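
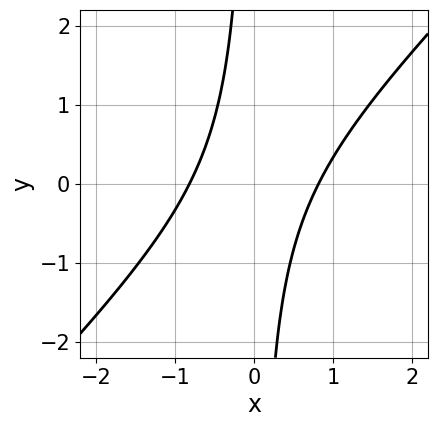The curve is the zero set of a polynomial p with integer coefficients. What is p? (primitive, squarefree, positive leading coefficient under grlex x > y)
(a) Degree: no degree-1 curve has this shape, so deg p = 2.
(b) Against the integer gridlines: it misses every integer gridline on the y-axis.
(c) Together with the visible shape, these determine p as stated.

3*x^2 - 3*x*y - 2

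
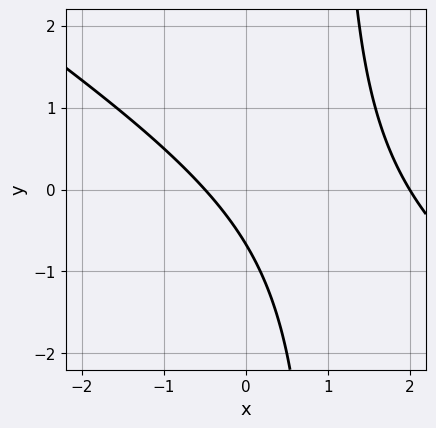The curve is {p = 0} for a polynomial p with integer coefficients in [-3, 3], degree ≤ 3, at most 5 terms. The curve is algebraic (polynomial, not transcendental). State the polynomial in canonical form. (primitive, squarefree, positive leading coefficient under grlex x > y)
2*x^2 + 3*x*y - 3*x - 3*y - 2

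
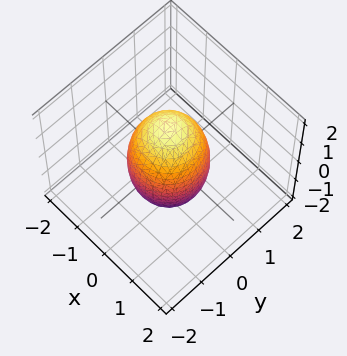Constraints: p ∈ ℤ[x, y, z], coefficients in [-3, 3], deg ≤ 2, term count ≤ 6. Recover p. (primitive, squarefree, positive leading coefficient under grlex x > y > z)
(a) deg p = 2. A closed, bounded, convex surface; a quadric.
(b) Symmetries: the z ↦ −z reflection is a symmetry, so z appears only in even powers; rotational symmetry about the z-axis ⇒ p depends on x, y only through x² + y².
(c) From the visible intercepts: the y-axis gridline crossings are at y ∈ {-1, 1}; a circular section at z = 0 has radius exactly 1.
(d) Putting this together gives p. Check: (1, 0, 0) on the x-axis lies on the surface, and p(1, 0, 0) = 0. ✓

3*x^2 + 3*y^2 + z^2 - 3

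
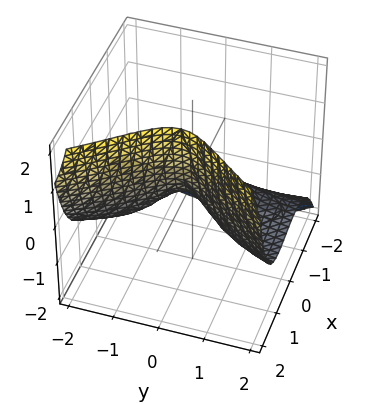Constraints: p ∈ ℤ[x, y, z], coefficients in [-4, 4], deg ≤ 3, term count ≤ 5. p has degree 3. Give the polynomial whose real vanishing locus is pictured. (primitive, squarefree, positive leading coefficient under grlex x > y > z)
x^3 - y^2*z + x*z - y^2 - z

The degree is 3 — a generic line meets the surface in up to 3 points.
Observable constraints: one z-axis crossing is at z = 0; one x-axis crossing is at x = 0.
Fitting integer coefficients to these (and the overall shape) gives p.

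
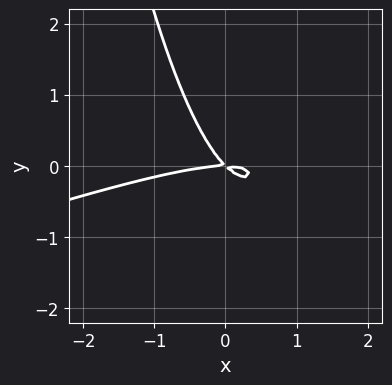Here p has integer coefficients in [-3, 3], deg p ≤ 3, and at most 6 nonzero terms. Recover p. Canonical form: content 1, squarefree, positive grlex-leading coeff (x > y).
x^3 - 3*x^2*y + 3*x*y + 3*y^2

First, the degree is 3 — the shape is more complex than any degree-2 curve.
Next, from the visible intercepts: it crosses the x-axis at the gridline x = 0; it meets the y-axis at y = 0 (among the integer gridlines).
Finally, the integer polynomial consistent with all of this is the stated p.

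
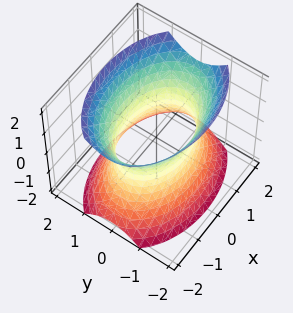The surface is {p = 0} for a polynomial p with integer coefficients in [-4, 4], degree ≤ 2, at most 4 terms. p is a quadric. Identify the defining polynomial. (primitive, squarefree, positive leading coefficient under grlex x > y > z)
x^2 + 2*y^2 - z^2 - 2

1. deg p = 2.
2. Symmetries: mirror symmetry z ↦ −z ⇒ only even powers of z; mirror symmetry x ↦ −x ⇒ only even powers of x; it's symmetric under y → −y, forcing even powers of y.
3. From the visible intercepts: among the integer gridlines, it crosses the y-axis at y ∈ {-1, 1}; the surface avoids every integer z-axis point in the box.
4. Assembling these constraints gives the stated polynomial.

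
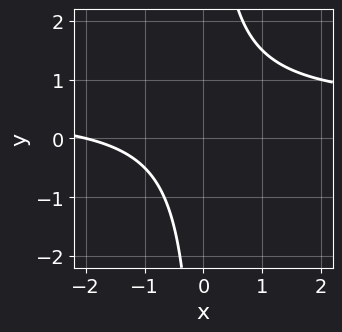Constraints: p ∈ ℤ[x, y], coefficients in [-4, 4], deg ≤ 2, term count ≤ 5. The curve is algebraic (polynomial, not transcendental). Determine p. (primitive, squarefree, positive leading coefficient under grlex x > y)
2*x*y - x - 2

(a) Degree: no degree-1 curve has this shape, so deg p = 2.
(b) Against the integer gridlines: it meets the x-axis at x = -2 (among the integer gridlines); the curve avoids every integer y-axis point in the box.
(c) The integer polynomial consistent with all of this is the stated p.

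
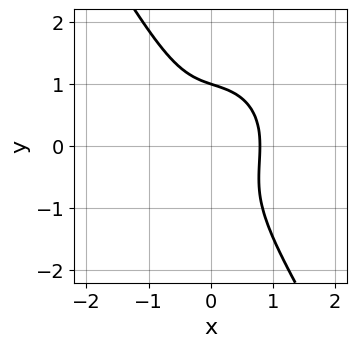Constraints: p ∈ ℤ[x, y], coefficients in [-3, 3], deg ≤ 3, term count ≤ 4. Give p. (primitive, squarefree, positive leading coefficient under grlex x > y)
2*x^3 + x*y^2 + y^3 - 1

First, deg p = 3. The shape is more complex than any degree-2 curve.
Then, from the axis intercepts and sections: it crosses the y-axis at the gridline y = 1.
Finally, fitting integer coefficients to these (and the overall shape) gives p.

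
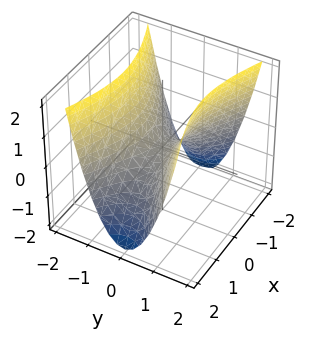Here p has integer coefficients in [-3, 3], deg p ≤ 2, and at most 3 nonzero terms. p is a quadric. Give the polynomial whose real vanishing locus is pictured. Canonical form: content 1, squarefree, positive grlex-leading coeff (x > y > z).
x^2 - 3*y^2 + 2*z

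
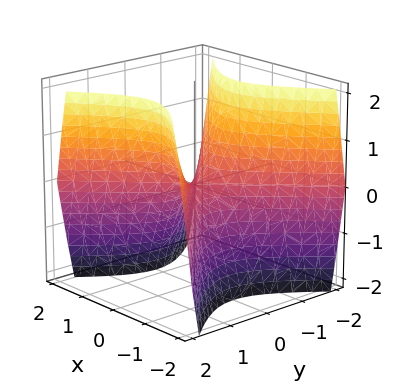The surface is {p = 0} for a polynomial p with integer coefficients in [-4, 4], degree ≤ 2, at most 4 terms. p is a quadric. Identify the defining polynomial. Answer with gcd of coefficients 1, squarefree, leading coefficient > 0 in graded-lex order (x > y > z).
3*x^2 - 3*y^2 + 2*z

Degree: a saddle surface; a quadric, so deg p = 2.
Symmetries: the y ↦ −y reflection is a symmetry, so y appears only in even powers; it's symmetric under x → −x, forcing even powers of x.
Checking where it meets the axes: it crosses the z-axis at the gridline z = 0; it meets the x-axis at x = 0 (among the integer gridlines); one y-axis crossing is at y = 0.
The integer polynomial consistent with all of this is the stated p.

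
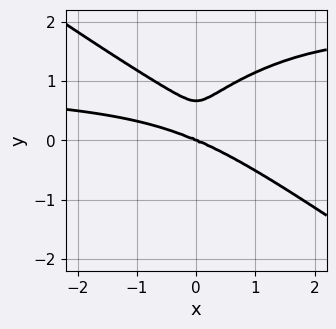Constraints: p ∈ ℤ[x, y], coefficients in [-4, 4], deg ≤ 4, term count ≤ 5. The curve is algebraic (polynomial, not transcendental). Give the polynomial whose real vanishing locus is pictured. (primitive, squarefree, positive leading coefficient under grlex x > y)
x^3*y + 3*y^4 - x^3 - 2*x^2*y - 2*y^3

(a) Degree: no degree-3 curve has this shape, so deg p = 4.
(b) From the visible intercepts: one x-axis crossing is at x = 0; it meets the y-axis at y = 0 (among the integer gridlines).
(c) These observations pin down the coefficients.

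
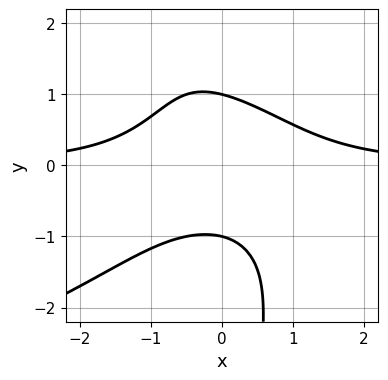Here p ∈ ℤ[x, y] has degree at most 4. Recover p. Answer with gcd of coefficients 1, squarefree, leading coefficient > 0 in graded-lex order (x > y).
1. The degree is 4 — no degree-3 curve has this shape.
2. Reading off the gridlines: the y-axis gridline crossings are at y ∈ {-1, 1}; the curve avoids every integer x-axis point in the box.
3. Matching integer coefficients to the picture gives p.

x*y^3 + 2*x^2*y + 2*y^2 - 2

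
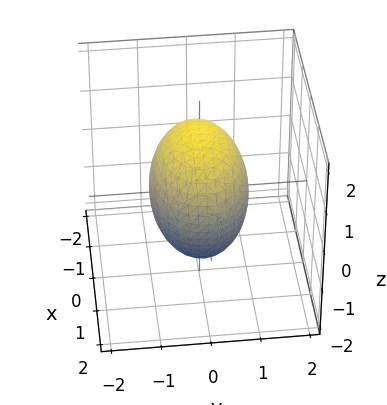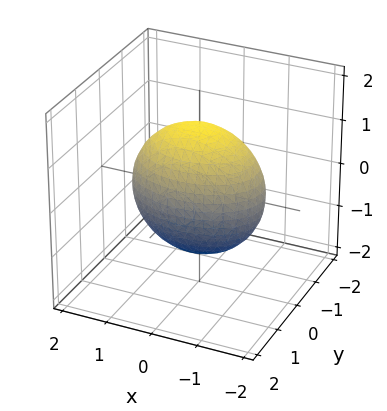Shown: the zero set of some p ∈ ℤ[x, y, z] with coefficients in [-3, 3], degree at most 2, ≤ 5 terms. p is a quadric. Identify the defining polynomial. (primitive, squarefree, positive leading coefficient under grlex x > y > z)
1. deg p = 2. A closed, bounded, convex surface; a quadric.
2. Symmetries: it's symmetric under z → −z, forcing even powers of z; it's symmetric under y → −y, forcing even powers of y; it's symmetric under x → −x, forcing even powers of x.
3. From the axis intercepts and sections: the y-axis gridline crossings are at y ∈ {-1, 1}.
4. Assembling these constraints gives the stated polynomial.

x^2 + 2*y^2 + z^2 - 2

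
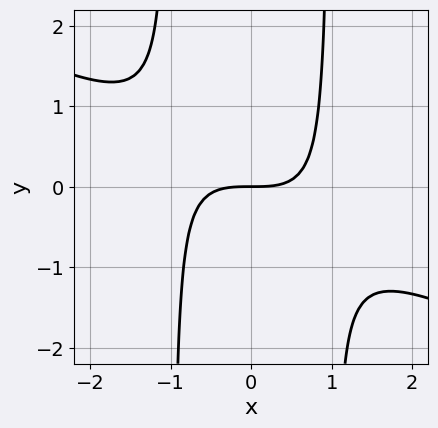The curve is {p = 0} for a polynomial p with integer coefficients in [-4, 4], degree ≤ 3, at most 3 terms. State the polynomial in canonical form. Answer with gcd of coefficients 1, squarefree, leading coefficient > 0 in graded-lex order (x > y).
x^3 + 2*x^2*y - 2*y

deg p = 3. No degree-2 curve has this shape.
Against the integer gridlines: it meets the y-axis at y = 0 (among the integer gridlines); it crosses the x-axis at the gridline x = 0.
Fitting integer coefficients to these (and the overall shape) gives p.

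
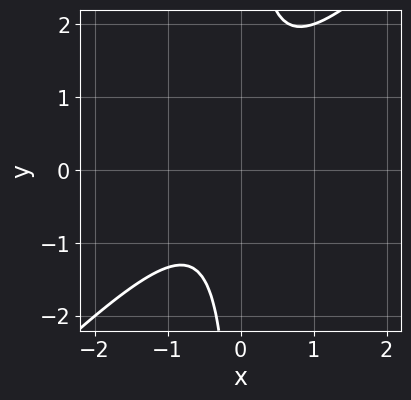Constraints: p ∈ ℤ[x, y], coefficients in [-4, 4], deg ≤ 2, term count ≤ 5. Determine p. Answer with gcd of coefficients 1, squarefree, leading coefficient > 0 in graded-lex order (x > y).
First, degree: a generic line meets the curve in up to 2 points, so deg p = 2.
Then, from the visible intercepts: no x-intercept at any integer in the box; no y-intercept at any integer in the box.
Finally, these observations pin down the coefficients.

3*x^2 - 3*x*y + x + 2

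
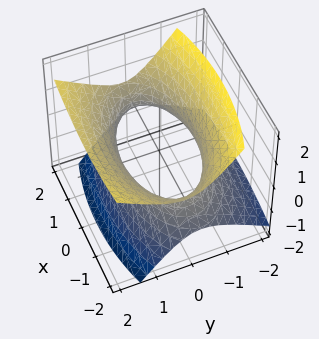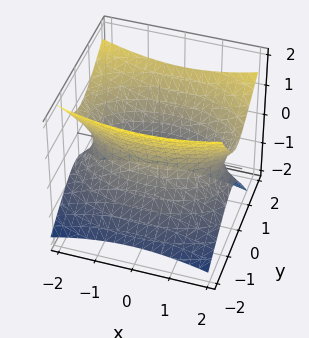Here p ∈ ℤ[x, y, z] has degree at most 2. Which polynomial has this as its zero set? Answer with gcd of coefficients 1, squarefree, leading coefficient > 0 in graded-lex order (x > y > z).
x^2 + 3*y^2 - 2*y*z - 3*z^2 - 3

1. The degree is 2 — the shape is more complex than any degree-1 surface.
2. Reading off the gridlines: among the integer gridlines, it crosses the y-axis at y ∈ {-1, 1}; it misses every integer gridline on the z-axis.
3. Fitting integer coefficients to these (and the overall shape) gives p.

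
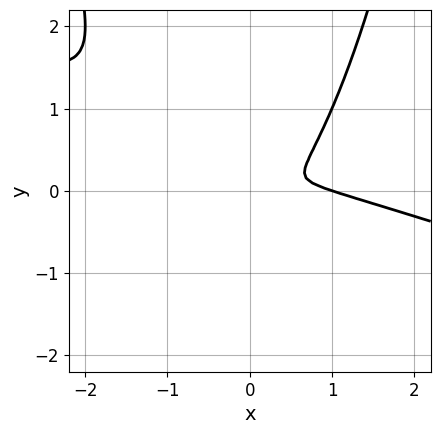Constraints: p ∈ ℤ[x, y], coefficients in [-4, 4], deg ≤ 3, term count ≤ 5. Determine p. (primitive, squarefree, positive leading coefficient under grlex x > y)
x^3 + 3*x^2*y - x^2 - 3*y^2

(a) The degree is 3 — no degree-2 curve has this shape.
(b) Checking where it meets the axes: it meets the x-axis at x = 1 (among the integer gridlines).
(c) Assembling these constraints gives the stated polynomial.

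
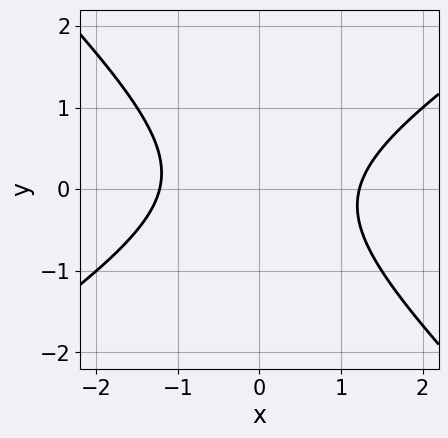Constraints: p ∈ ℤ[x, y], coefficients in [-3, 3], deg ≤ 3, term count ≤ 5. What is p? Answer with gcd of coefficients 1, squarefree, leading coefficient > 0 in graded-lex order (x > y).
2*x^2 - x*y - 3*y^2 - 3

(a) Degree: the shape is more complex than any degree-1 curve, so deg p = 2.
(b) From the visible intercepts: it misses every integer gridline on the y-axis.
(c) Together with the visible shape, these determine p as stated.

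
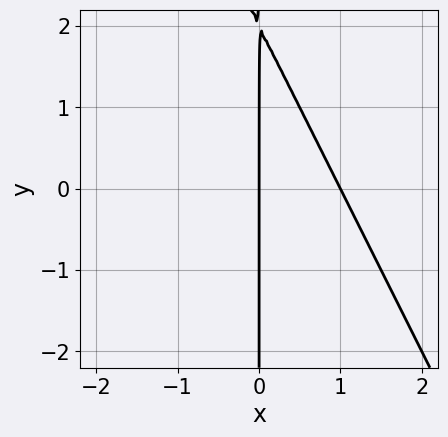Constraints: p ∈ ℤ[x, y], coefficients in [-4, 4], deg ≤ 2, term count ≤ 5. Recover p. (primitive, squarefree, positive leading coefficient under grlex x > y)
(a) deg p = 2.
(b) From the axis intercepts and sections: every point of the y-axis in the box is on the curve; the x-axis gridline crossings are at x ∈ {0, 1}.
(c) Together with the visible shape, these determine p as stated.

2*x^2 + x*y - 2*x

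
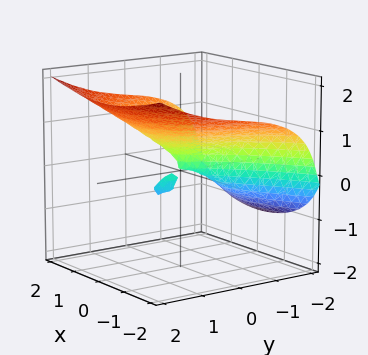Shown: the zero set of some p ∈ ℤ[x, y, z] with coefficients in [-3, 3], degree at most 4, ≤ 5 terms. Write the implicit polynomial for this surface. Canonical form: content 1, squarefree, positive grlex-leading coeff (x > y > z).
(a) The picture has 2 separate pieces.
(b) deg p = 3.
(c) Against the integer gridlines: one x-axis crossing is at x = 0; it crosses the y-axis at the gridline y = 0.
(d) Matching integer coefficients to the picture gives p.

y^3 - 3*z^3 + 2*x^2 + 2*y*z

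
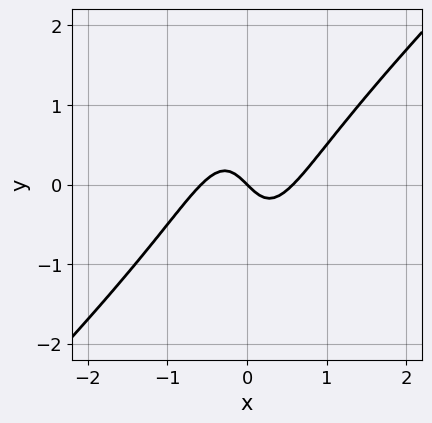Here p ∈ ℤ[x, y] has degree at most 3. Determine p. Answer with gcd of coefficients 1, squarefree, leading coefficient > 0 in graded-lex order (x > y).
The degree is 3 — a generic line meets the curve in up to 3 points.
Checking where it meets the axes: one x-axis crossing is at x = 0; one y-axis crossing is at y = 0.
These observations pin down the coefficients.

3*x^3 - 3*x^2*y - x - y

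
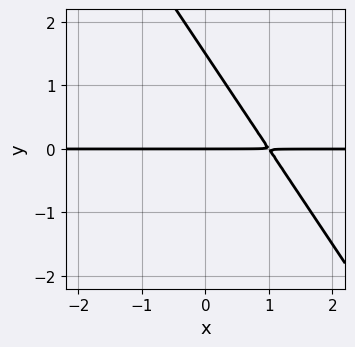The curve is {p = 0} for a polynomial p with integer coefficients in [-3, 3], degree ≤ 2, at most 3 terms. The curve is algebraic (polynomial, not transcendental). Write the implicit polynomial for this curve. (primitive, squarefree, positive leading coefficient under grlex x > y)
1. Degree: no degree-1 curve has this shape, so deg p = 2.
2. Checking where it meets the axes: the visible x-axis segment lies entirely on the curve; one y-axis crossing is at y = 0.
3. Matching integer coefficients to the picture gives p.

3*x*y + 2*y^2 - 3*y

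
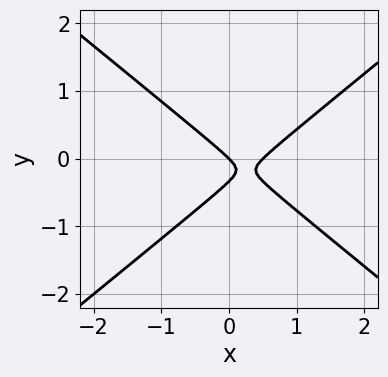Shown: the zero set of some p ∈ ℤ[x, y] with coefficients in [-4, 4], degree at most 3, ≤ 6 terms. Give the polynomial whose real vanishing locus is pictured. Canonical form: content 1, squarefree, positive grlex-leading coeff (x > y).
2*x^2 - 3*y^2 - x - y

First, degree: the shape is more complex than any degree-1 curve, so deg p = 2.
Then, against the integer gridlines: one x-axis crossing is at x = 0; it meets the y-axis at y = 0 (among the integer gridlines).
Finally, the integer polynomial consistent with all of this is the stated p.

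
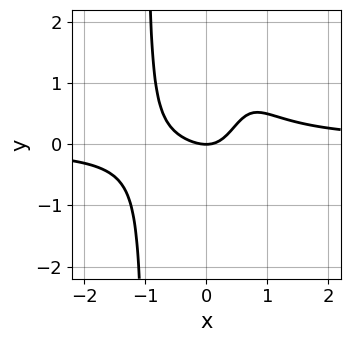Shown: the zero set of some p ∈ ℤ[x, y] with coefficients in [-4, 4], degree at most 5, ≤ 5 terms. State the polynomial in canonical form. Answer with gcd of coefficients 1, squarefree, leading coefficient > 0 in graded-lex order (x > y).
2*x^3*y - x^2 - x*y + y

(a) deg p = 4. The shape is more complex than any degree-3 curve.
(b) Observable constraints: it meets the y-axis at y = 0 (among the integer gridlines); it crosses the x-axis at the gridline x = 0.
(c) Solving for integer coefficients yields p as stated.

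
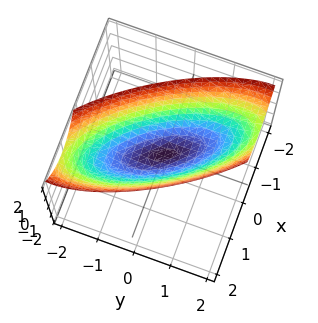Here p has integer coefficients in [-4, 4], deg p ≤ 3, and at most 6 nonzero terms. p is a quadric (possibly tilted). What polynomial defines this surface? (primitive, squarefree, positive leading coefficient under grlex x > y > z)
2*x^2 + 2*x*y + y^2 - 2*z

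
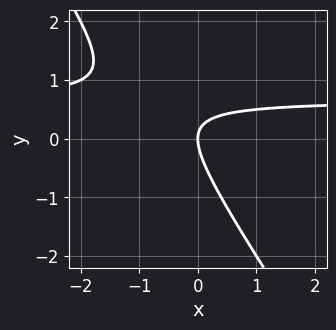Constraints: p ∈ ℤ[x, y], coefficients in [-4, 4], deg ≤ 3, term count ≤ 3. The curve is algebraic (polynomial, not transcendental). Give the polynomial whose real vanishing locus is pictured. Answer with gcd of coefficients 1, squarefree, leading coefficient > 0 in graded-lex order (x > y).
(a) deg p = 2. A generic line meets the curve in up to 2 points.
(b) From the axis intercepts and sections: it crosses the y-axis at the gridline y = 0; it crosses the x-axis at the gridline x = 0.
(c) Putting this together gives p.

3*x*y + 2*y^2 - 2*x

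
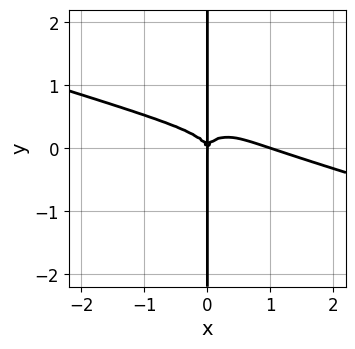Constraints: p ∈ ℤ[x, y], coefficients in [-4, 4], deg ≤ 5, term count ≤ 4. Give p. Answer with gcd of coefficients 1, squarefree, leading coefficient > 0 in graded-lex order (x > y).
1. deg p = 4.
2. Reading off the gridlines: the visible y-axis segment lies entirely on the curve; the x-axis gridline crossings are at x ∈ {0, 1}.
3. These observations pin down the coefficients.

x^4 + 3*x^3*y + 3*x*y^3 - x^3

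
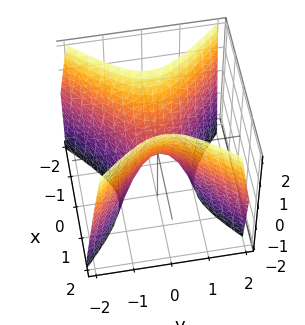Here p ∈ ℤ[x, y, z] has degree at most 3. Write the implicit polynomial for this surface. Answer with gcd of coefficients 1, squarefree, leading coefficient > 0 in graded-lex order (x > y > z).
1. The degree is 2 — a saddle surface; a quadric.
2. Symmetries: the y ↦ −y reflection is a symmetry, so y appears only in even powers; mirror symmetry x ↦ −x ⇒ only even powers of x.
3. Reading off the gridlines: it crosses the x-axis at the gridline x = 0; it meets the y-axis at y = 0 (among the integer gridlines); one z-axis crossing is at z = 0.
4. Solving for integer coefficients yields p as stated.

2*x^2 - 2*y^2 - z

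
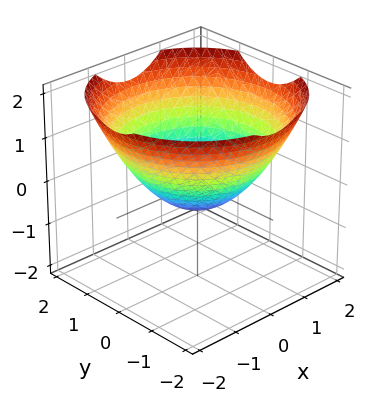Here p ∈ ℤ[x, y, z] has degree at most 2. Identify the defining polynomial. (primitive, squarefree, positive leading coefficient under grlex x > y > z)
x^2 + y^2 - 2*z - 1

1. The degree is 2 — a generic line meets the surface in up to 2 points.
2. By symmetry, every cross-section ⟂ z is a circle, so x, y appear only via x² + y².
3. From the axis intercepts and sections: among the integer gridlines, it crosses the y-axis at y ∈ {-1, 1}; a circular section at z = 0 has radius exactly 1.
4. Putting this together gives p. Check: (1, 0, 0) on the x-axis lies on the surface, and p(1, 0, 0) = 0. ✓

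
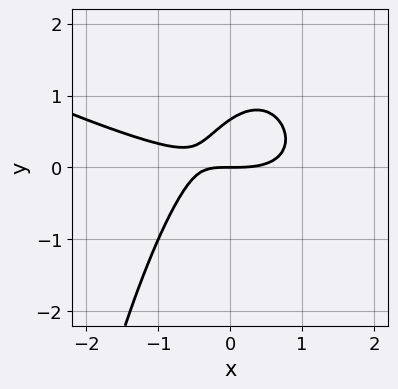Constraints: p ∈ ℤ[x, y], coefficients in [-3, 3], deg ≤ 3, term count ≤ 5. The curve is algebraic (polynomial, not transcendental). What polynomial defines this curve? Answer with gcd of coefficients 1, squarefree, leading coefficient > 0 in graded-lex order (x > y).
x^3 + 2*x^2*y - 2*x*y + 3*y^2 - 2*y

1. The degree is 3 — the shape is more complex than any degree-2 curve.
2. From the axis intercepts and sections: it crosses the x-axis at the gridline x = 0; it meets the y-axis at y = 0 (among the integer gridlines).
3. Fitting integer coefficients to these (and the overall shape) gives p.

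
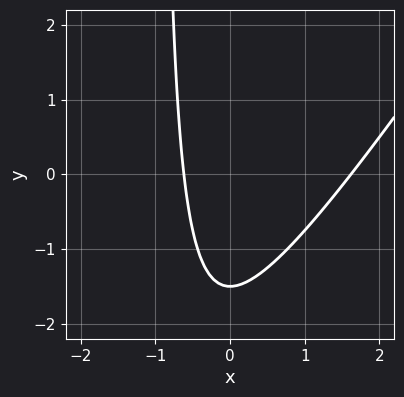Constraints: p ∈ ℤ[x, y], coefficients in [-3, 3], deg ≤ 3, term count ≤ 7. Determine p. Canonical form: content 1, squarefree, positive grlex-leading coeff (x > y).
3*x^2 - 2*x*y - 3*x - 2*y - 3

Degree: the shape is more complex than any degree-1 curve, so deg p = 2.
Putting this together gives p.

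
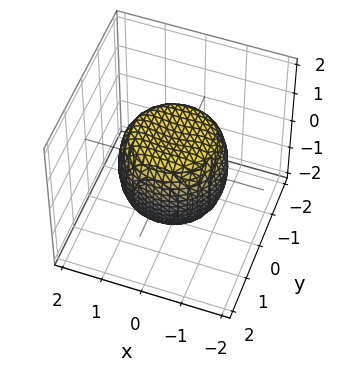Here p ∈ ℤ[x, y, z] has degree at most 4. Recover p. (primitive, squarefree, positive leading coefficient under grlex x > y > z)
1. Degree: the shape is more complex than any degree-3 surface, so deg p = 4.
2. Symmetries: rotational symmetry about the z-axis ⇒ p depends on x, y only through x² + y².
3. Reading off the gridlines: a circular section at z = -1 has radius exactly 1; the z-axis gridline crossings are at z ∈ {-1, 1}.
4. Fitting integer coefficients to these (and the overall shape) gives p.

x^4 + 2*x^2*y^2 + y^4 - x^2 - y^2 + z^2 - 1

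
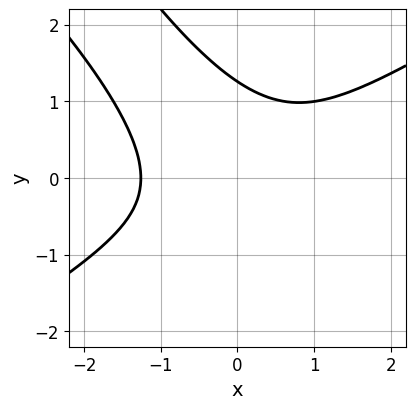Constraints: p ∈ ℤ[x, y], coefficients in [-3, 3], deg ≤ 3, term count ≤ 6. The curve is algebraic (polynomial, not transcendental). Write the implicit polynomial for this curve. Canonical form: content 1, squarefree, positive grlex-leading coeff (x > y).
Degree: a generic line meets the curve in up to 3 points, so deg p = 3.
Solving for integer coefficients yields p as stated.

x^3 - 2*x*y^2 - y^3 + 2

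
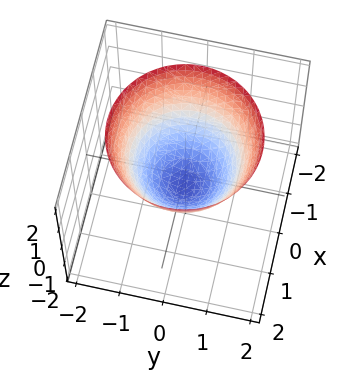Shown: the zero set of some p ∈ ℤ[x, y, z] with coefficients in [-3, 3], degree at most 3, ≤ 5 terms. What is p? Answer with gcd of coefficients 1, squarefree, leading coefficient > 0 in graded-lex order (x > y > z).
1. The degree is 2 — no degree-1 surface has this shape.
2. Symmetry: every cross-section ⟂ z is a circle, so x, y appear only via x² + y².
3. From the visible intercepts: a circular section at z = 0 has radius between 0 and 1.
4. Solving for integer coefficients yields p as stated.

3*x^2 + 3*y^2 - 3*z - 2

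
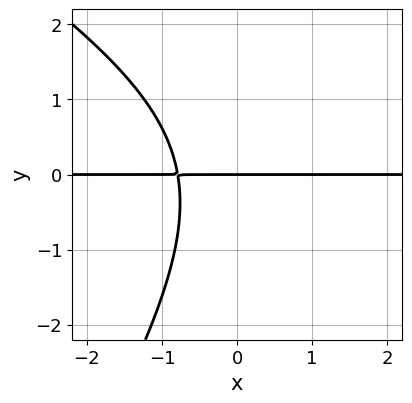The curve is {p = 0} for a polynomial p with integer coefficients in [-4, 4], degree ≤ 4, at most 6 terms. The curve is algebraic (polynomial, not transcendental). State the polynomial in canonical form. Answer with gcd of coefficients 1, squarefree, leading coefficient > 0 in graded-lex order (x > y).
First, degree: no degree-2 curve has this shape, so deg p = 3.
Next, from the visible intercepts: it meets the y-axis at y = 0 (among the integer gridlines); the visible x-axis segment lies entirely on the curve.
Finally, these observations pin down the coefficients.

x^2*y + x*y^2 - y^3 - 3*x*y - 3*y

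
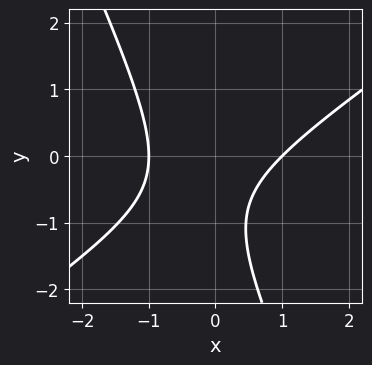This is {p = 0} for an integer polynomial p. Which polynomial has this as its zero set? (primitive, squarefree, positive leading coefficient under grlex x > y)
First, deg p = 2.
Next, reading off the gridlines: the x-axis gridline crossings are at x ∈ {-1, 1}; no y-intercept at any integer in the box.
Finally, matching integer coefficients to the picture gives p.

3*x^2 - 3*x*y - 2*y^2 - 3*y - 3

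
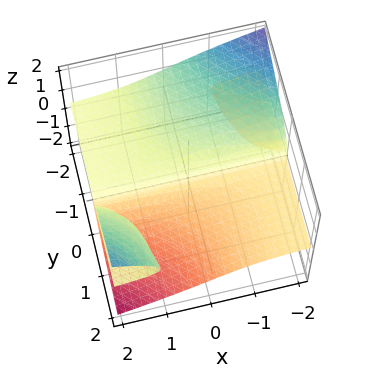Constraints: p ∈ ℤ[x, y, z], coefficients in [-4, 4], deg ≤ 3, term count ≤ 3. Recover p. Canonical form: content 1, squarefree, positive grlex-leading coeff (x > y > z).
2*x*y*z - 3*z^3 - y

1. There are 3 components.
2. The degree is 3 — the shape is more complex than any degree-2 surface.
3. Checking where it meets the axes: the visible x-axis segment lies entirely on the surface; it meets the y-axis at y = 0 (among the integer gridlines).
4. Together with the visible shape, these determine p as stated.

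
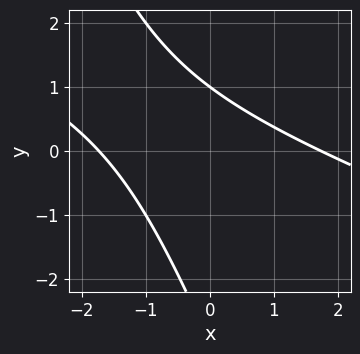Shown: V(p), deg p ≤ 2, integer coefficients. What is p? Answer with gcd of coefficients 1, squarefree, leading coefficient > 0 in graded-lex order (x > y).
deg p = 2.
Reading off the gridlines: it meets the y-axis at y = 1 (among the integer gridlines).
These observations pin down the coefficients.

x^2 + 3*x*y + y^2 + 2*y - 3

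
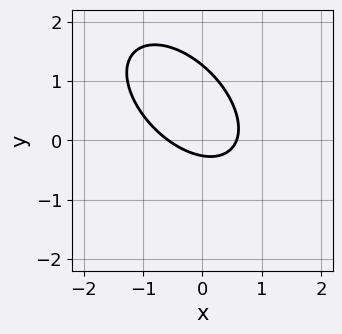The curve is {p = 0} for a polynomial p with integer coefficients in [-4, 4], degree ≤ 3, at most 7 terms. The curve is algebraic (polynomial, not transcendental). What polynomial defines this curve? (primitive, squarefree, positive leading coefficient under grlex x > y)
deg p = 2. The shape is more complex than any degree-1 curve.
The integer polynomial consistent with all of this is the stated p.

3*x^2 + 3*x*y + 3*y^2 - 3*y - 1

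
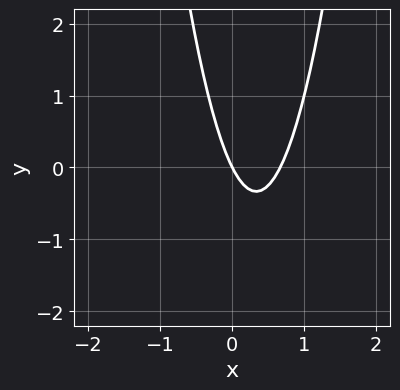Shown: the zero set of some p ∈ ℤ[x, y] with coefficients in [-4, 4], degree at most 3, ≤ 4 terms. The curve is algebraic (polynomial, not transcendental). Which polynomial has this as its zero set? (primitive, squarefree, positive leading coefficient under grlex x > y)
3*x^2 - 2*x - y

Degree: no degree-1 curve has this shape, so deg p = 2.
Reading off the gridlines: one y-axis crossing is at y = 0; it meets the x-axis at x = 0 (among the integer gridlines).
These observations pin down the coefficients.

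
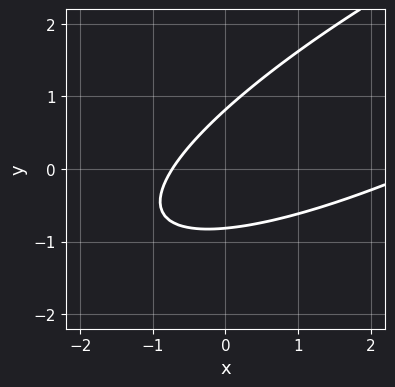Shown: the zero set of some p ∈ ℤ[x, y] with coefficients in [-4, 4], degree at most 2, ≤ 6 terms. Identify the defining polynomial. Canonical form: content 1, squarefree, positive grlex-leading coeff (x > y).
x^2 - 3*x*y + 3*y^2 - 2*x - 2

1. Degree: a generic line meets the curve in up to 2 points, so deg p = 2.
2. The integer polynomial consistent with all of this is the stated p.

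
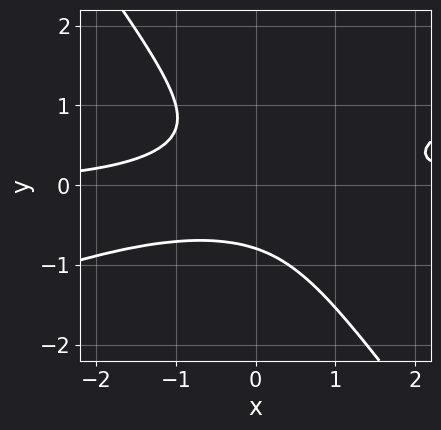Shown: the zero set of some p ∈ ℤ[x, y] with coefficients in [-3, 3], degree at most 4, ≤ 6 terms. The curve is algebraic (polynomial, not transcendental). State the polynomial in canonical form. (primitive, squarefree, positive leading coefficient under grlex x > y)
x^2*y - 2*x*y^2 - 2*y^3 - 1

First, degree: the shape is more complex than any degree-2 curve, so deg p = 3.
Next, observable constraints: no x-intercept at any integer in the box.
Finally, these observations pin down the coefficients.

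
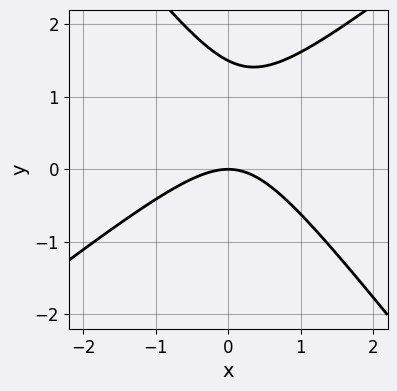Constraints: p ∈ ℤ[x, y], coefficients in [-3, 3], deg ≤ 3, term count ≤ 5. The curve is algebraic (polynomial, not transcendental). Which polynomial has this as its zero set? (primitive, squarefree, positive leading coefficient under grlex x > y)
2*x^2 - x*y - 2*y^2 + 3*y

First, degree: no degree-1 curve has this shape, so deg p = 2.
Next, against the integer gridlines: it meets the x-axis at x = 0 (among the integer gridlines); it meets the y-axis at y = 0 (among the integer gridlines).
Finally, matching integer coefficients to the picture gives p.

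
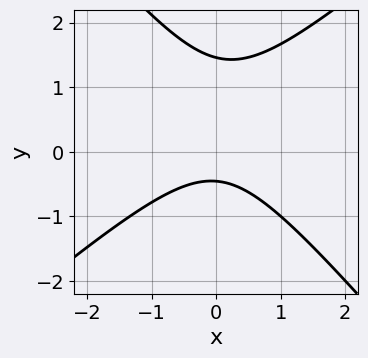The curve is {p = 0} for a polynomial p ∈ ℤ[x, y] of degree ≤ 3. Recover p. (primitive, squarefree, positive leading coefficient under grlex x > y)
3*x^2 - x*y - 3*y^2 + 3*y + 2

1. The degree is 2 — the shape is more complex than any degree-1 curve.
2. Checking where it meets the axes: no x-intercept at any integer in the box.
3. Fitting integer coefficients to these (and the overall shape) gives p.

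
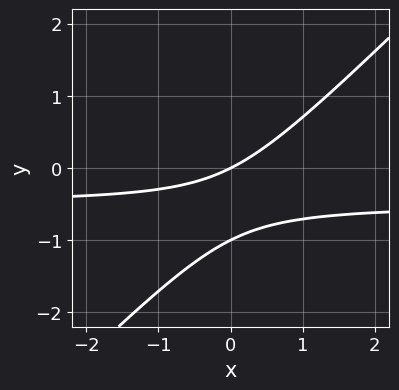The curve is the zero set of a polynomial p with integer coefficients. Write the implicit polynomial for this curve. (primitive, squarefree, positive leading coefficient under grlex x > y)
2*x*y - 2*y^2 + x - 2*y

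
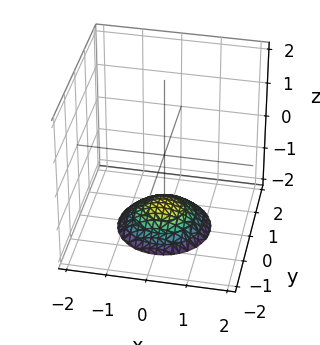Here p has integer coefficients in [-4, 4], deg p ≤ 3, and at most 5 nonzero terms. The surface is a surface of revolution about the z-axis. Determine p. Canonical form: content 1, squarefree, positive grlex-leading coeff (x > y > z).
1. deg p = 2. The shape is more complex than any degree-1 surface.
2. Symmetry: every cross-section ⟂ z is a circle, so x, y appear only via x² + y².
3. Checking where it meets the axes: it misses every integer gridline on the y-axis; the surface avoids every integer x-axis point in the box.
4. Matching integer coefficients to the picture gives p.

x^2 + y^2 + 2*z + 3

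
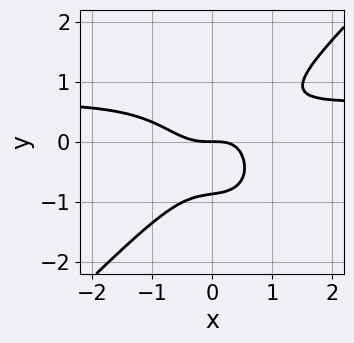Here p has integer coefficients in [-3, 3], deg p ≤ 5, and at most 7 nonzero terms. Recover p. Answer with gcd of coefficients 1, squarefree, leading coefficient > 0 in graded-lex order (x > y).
(a) deg p = 4.
(b) Against the integer gridlines: it crosses the y-axis at the gridline y = 0; it crosses the x-axis at the gridline x = 0.
(c) Together with the visible shape, these determine p as stated.

3*x^3*y - 3*y^4 - 2*x^3 + x*y - 2*y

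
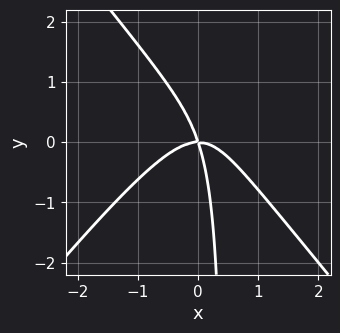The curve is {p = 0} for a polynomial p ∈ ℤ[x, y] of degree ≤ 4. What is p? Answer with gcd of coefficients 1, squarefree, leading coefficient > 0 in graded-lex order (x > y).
deg p = 3.
From the visible intercepts: it crosses the x-axis at the gridline x = 0; it crosses the y-axis at the gridline y = 0.
These observations pin down the coefficients.

3*x^3 - 2*x*y^2 + 3*x*y + y^2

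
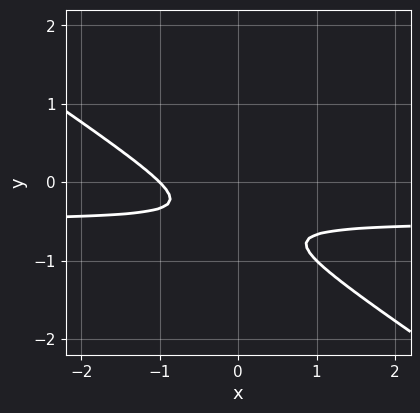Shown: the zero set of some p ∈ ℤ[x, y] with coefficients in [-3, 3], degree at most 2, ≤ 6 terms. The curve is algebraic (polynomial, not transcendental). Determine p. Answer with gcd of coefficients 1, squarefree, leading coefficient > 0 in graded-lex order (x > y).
2*x*y + 3*y^2 + x + 3*y + 1

First, degree: the shape is more complex than any degree-1 curve, so deg p = 2.
Next, checking where it meets the axes: no y-intercept at any integer in the box; it crosses the x-axis at the gridline x = -1.
Finally, fitting integer coefficients to these (and the overall shape) gives p.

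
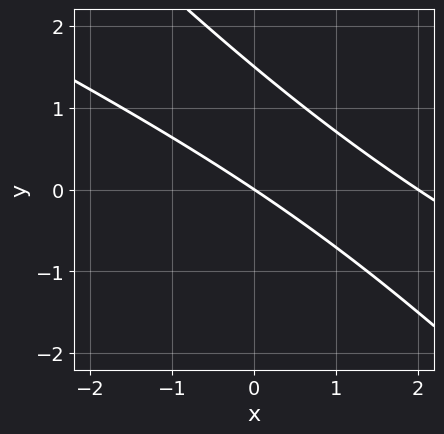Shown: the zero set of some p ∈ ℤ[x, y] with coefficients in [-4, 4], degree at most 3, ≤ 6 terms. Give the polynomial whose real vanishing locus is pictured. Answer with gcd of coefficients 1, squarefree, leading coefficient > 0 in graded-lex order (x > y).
x^2 + 3*x*y + 2*y^2 - 2*x - 3*y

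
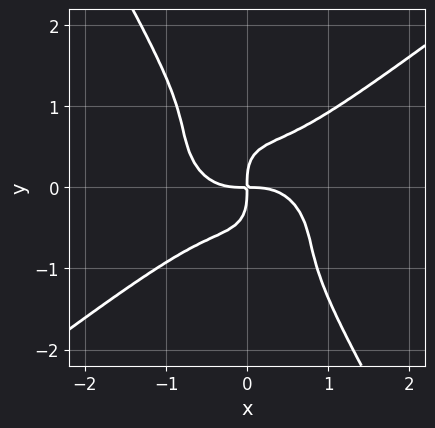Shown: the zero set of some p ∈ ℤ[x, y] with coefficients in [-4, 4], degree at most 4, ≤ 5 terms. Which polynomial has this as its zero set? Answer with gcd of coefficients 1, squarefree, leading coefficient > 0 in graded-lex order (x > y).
2*x^4 - 3*x*y^3 - 2*y^4 + 2*x*y

(a) deg p = 4.
(b) Observable constraints: it meets the y-axis at y = 0 (among the integer gridlines); one x-axis crossing is at x = 0.
(c) Assembling these constraints gives the stated polynomial.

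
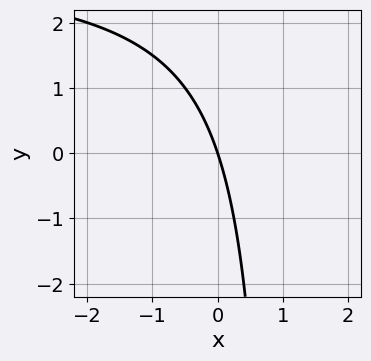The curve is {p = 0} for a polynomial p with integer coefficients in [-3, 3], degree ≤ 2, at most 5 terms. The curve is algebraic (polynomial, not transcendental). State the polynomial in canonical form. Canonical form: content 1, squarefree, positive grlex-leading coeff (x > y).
x*y - 3*x - y

Degree: no degree-1 curve has this shape, so deg p = 2.
Checking where it meets the axes: it meets the x-axis at x = 0 (among the integer gridlines); it meets the y-axis at y = 0 (among the integer gridlines).
Fitting integer coefficients to these (and the overall shape) gives p.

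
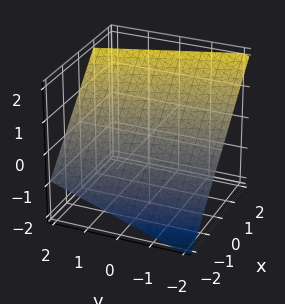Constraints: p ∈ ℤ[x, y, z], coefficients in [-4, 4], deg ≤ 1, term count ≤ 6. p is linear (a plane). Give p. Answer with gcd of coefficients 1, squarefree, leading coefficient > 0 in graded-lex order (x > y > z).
1. The degree is 1 — the surface is flat (a plane).
2. Observable constraints: it crosses the y-axis at the gridline y = -2.
3. Fitting integer coefficients to these (and the overall shape) gives p.

3*x + y - 3*z + 2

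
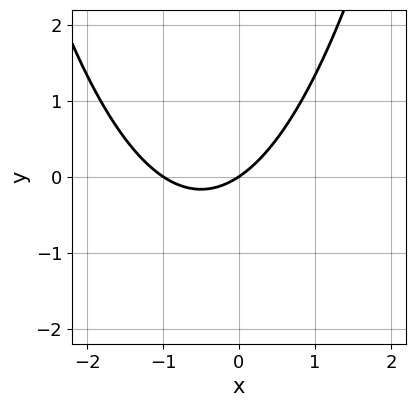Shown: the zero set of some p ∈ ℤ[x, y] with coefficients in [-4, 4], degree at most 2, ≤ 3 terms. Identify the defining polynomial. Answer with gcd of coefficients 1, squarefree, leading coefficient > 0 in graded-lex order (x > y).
1. deg p = 2.
2. From the axis intercepts and sections: among the integer gridlines, it crosses the x-axis at x ∈ {-1, 0}; it crosses the y-axis at the gridline y = 0.
3. Together with the visible shape, these determine p as stated.

2*x^2 + 2*x - 3*y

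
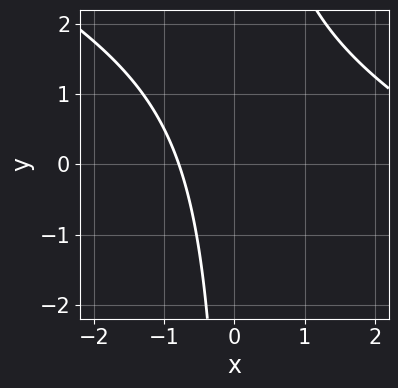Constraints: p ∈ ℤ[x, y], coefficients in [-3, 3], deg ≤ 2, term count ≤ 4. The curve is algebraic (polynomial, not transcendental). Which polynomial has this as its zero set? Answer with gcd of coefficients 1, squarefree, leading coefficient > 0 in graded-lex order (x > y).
1. The degree is 2 — a generic line meets the curve in up to 2 points.
2. Checking where it meets the axes: the curve avoids every integer y-axis point in the box.
3. The integer polynomial consistent with all of this is the stated p.

x^2 + 2*x*y - 3*x - 3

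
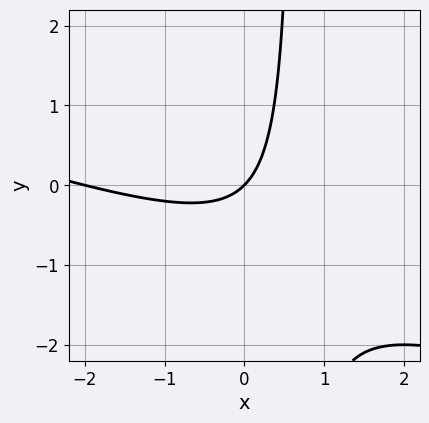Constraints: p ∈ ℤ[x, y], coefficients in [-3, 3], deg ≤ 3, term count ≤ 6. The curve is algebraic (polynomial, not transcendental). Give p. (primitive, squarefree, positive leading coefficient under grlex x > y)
1. Degree: no degree-1 curve has this shape, so deg p = 2.
2. Against the integer gridlines: the x-axis gridline crossings are at x ∈ {-2, 0}; it meets the y-axis at y = 0 (among the integer gridlines).
3. Putting this together gives p.

x^2 + 3*x*y + 2*x - 2*y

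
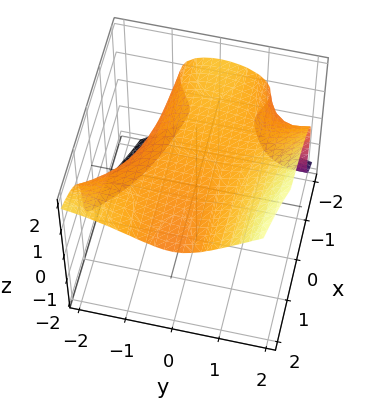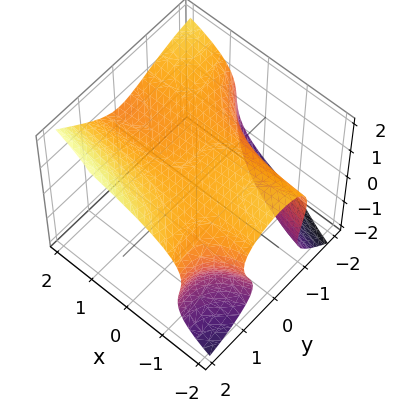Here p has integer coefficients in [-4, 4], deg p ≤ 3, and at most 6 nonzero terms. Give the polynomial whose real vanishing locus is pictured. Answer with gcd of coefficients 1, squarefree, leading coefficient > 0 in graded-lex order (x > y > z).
2*x*y^2 + y^3 - 2*z^3 - x*z + 3

The degree is 3 — a generic line meets the surface in up to 3 points.
From the axis intercepts and sections: it misses every integer gridline on the x-axis.
Assembling these constraints gives the stated polynomial.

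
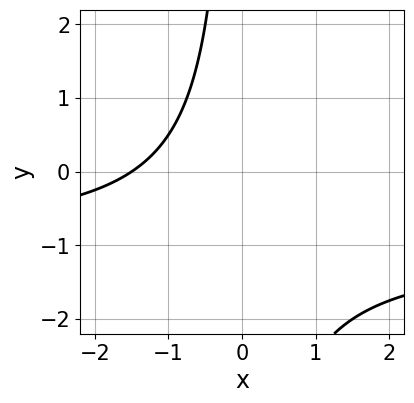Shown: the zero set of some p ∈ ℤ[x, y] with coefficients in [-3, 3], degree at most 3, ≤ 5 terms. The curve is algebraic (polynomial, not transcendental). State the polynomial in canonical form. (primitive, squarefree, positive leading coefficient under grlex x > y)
2*x*y + 2*x + 3

(a) The degree is 2 — a generic line meets the curve in up to 2 points.
(b) Against the integer gridlines: no y-intercept at any integer in the box.
(c) Putting this together gives p.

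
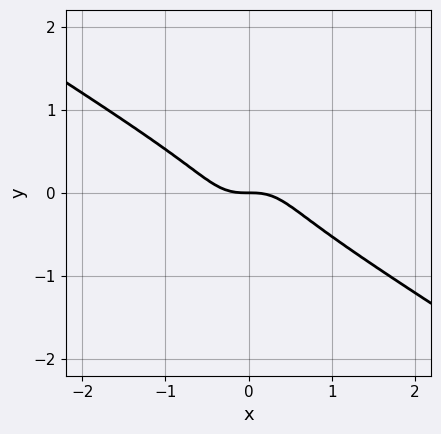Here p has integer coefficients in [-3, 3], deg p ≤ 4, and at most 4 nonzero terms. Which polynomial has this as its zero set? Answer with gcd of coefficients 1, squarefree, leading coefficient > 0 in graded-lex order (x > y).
deg p = 3. A generic line meets the curve in up to 3 points.
From the visible intercepts: one x-axis crossing is at x = 0; one y-axis crossing is at y = 0.
The integer polynomial consistent with all of this is the stated p.

2*x^3 + 2*x^2*y + 3*y^3 + y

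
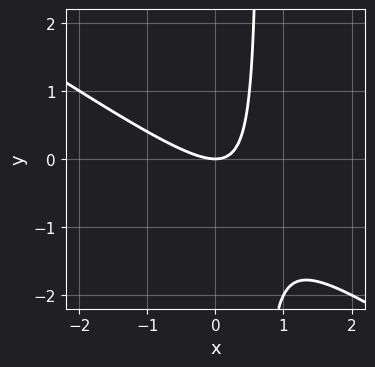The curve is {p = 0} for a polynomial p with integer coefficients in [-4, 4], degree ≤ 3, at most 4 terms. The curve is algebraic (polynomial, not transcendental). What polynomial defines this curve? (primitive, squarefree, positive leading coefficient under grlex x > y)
2*x^2 + 3*x*y - 2*y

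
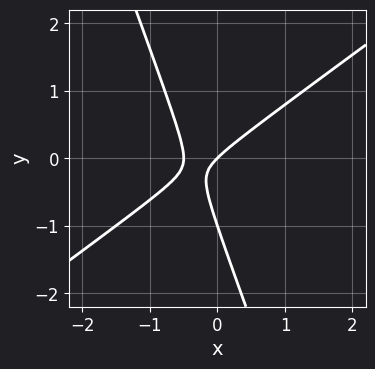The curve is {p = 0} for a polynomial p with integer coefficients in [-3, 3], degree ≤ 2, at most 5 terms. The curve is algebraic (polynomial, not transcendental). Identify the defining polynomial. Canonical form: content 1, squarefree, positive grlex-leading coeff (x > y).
2*x^2 - 2*x*y - y^2 + x - y

(a) Degree: a generic line meets the curve in up to 2 points, so deg p = 2.
(b) From the visible intercepts: it meets the x-axis at x = 0 (among the integer gridlines); among the integer gridlines, it crosses the y-axis at y ∈ {-1, 0}.
(c) Together with the visible shape, these determine p as stated.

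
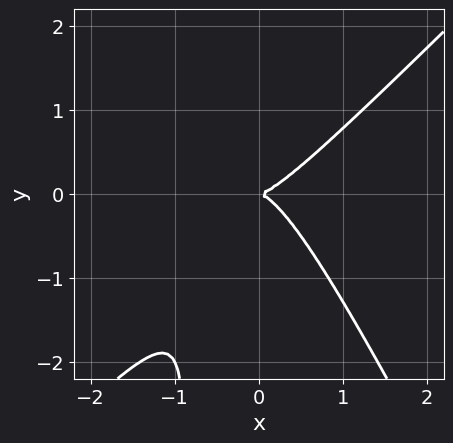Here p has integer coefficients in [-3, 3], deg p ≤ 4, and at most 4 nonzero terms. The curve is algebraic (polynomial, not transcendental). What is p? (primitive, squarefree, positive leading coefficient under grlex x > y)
2*x^3 - x^2*y - x*y^2 - y^2

1. Degree: a generic line meets the curve in up to 3 points, so deg p = 3.
2. From the visible intercepts: one y-axis crossing is at y = 0; it crosses the x-axis at the gridline x = 0.
3. Matching integer coefficients to the picture gives p.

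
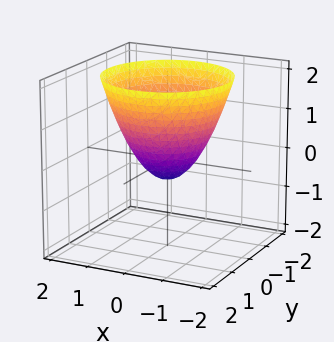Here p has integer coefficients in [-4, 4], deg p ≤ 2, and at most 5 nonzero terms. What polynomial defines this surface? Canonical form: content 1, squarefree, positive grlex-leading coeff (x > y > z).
2*x^2 + 2*y^2 - 2*z - 1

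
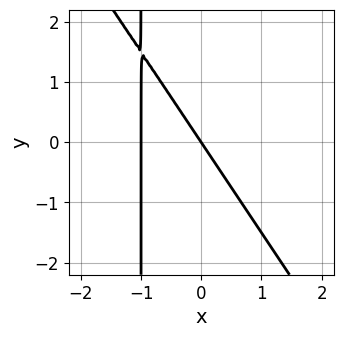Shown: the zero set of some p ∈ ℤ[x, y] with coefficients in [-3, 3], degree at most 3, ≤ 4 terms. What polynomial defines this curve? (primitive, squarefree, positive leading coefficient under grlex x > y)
(a) The degree is 2 — no degree-1 curve has this shape.
(b) Reading off the gridlines: among the integer gridlines, it crosses the x-axis at x ∈ {-1, 0}; one y-axis crossing is at y = 0.
(c) Together with the visible shape, these determine p as stated.

3*x^2 + 2*x*y + 3*x + 2*y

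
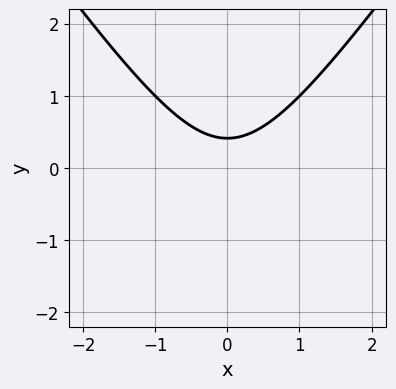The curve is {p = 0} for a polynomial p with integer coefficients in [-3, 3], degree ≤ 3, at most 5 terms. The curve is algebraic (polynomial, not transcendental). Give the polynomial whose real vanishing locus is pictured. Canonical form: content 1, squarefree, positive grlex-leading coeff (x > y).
2*x^2 - y^2 - 2*y + 1

First, deg p = 2. A generic line meets the curve in up to 2 points.
Next, symmetries: it's symmetric under x → −x, forcing even powers of x.
Next, observable constraints: the curve avoids every integer x-axis point in the box.
Finally, together with the visible shape, these determine p as stated.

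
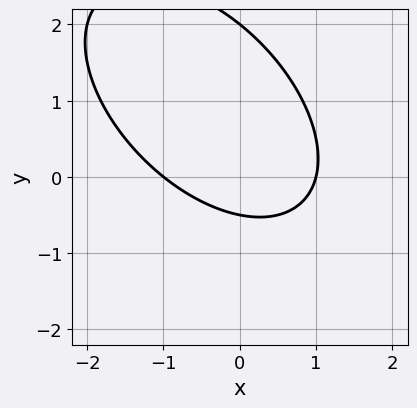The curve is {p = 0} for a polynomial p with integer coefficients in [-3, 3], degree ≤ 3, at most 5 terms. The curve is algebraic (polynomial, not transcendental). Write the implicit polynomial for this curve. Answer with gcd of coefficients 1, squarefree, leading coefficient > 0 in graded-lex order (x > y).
2*x^2 + 2*x*y + 2*y^2 - 3*y - 2

(a) Degree: no degree-1 curve has this shape, so deg p = 2.
(b) Reading off the gridlines: it meets the y-axis at y = 2 (among the integer gridlines); among the integer gridlines, it crosses the x-axis at x ∈ {-1, 1}.
(c) Solving for integer coefficients yields p as stated.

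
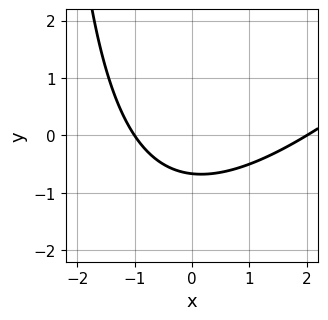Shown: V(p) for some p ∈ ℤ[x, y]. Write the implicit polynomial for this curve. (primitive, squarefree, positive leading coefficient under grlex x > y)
x^2 - x*y - x - 3*y - 2

(a) deg p = 2.
(b) From the axis intercepts and sections: the x-axis gridline crossings are at x ∈ {-1, 2}.
(c) Matching integer coefficients to the picture gives p.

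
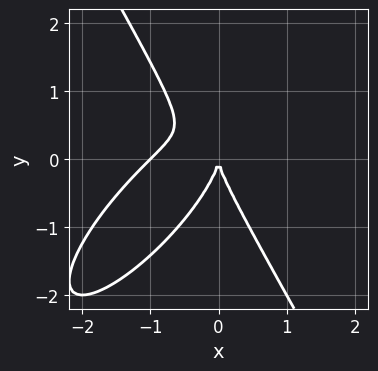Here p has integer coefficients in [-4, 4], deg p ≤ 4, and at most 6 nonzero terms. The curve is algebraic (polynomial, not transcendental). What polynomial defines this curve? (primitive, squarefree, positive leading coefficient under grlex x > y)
deg p = 3.
Against the integer gridlines: it meets the y-axis at y = 0 (among the integer gridlines); among the integer gridlines, it crosses the x-axis at x ∈ {-1, 0}.
Assembling these constraints gives the stated polynomial.

2*x^3 - 2*x^2*y + y^3 + 2*x^2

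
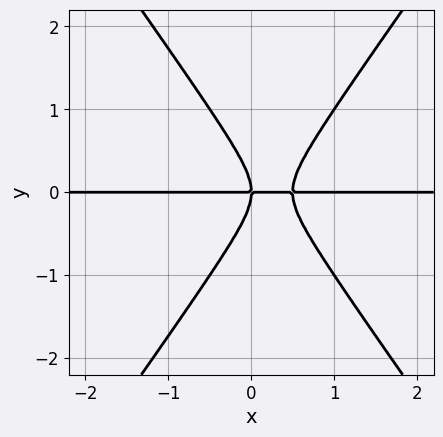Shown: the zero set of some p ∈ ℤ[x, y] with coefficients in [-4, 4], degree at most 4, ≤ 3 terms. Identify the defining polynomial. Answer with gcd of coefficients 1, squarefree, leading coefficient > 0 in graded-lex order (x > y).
1. Degree: a generic line meets the curve in up to 3 points, so deg p = 3.
2. Reading off the gridlines: it crosses the y-axis at the gridline y = 0; the visible x-axis segment lies entirely on the curve.
3. These observations pin down the coefficients.

2*x^2*y - y^3 - x*y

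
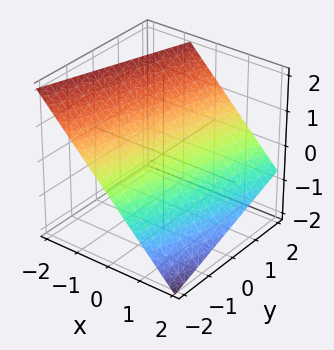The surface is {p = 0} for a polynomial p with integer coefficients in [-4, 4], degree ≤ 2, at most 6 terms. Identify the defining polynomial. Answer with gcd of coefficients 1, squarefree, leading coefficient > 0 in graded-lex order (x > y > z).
3*x - y + 3*z - 2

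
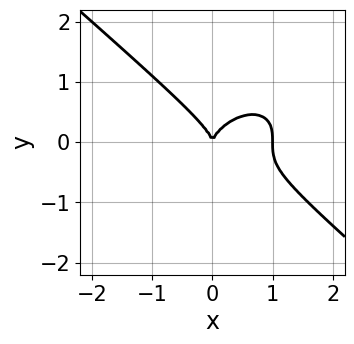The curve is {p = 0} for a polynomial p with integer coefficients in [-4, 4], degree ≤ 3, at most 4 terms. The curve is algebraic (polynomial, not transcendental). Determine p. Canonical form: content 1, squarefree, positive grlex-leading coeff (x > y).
1. deg p = 3. No degree-2 curve has this shape.
2. Observable constraints: it crosses the y-axis at the gridline y = 0; the x-axis gridline crossings are at x ∈ {0, 1}.
3. Solving for integer coefficients yields p as stated.

2*x^3 + 3*y^3 - 2*x^2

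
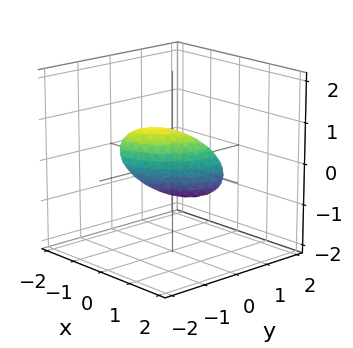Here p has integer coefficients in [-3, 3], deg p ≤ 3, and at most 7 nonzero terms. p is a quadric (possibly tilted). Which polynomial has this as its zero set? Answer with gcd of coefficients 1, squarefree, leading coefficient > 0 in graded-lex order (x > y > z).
3*x^2 - 3*x*y + 3*y^2 + 2*y*z + 3*z^2 - 2

1. The degree is 2 — a generic line meets the surface in up to 2 points.
2. Matching integer coefficients to the picture gives p.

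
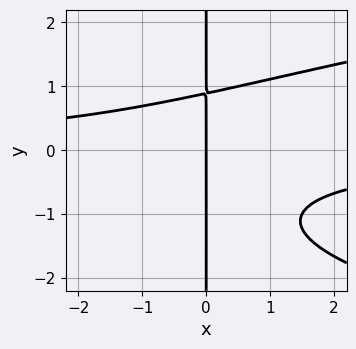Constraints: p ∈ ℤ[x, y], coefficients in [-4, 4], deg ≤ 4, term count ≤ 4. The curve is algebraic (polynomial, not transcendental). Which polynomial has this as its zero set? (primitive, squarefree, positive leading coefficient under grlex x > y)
2*x*y^3 - 2*x^2*y + 2*x*y^2 - 3*x

deg p = 4. The shape is more complex than any degree-3 curve.
Reading off the gridlines: the visible y-axis segment lies entirely on the curve; one x-axis crossing is at x = 0.
These observations pin down the coefficients.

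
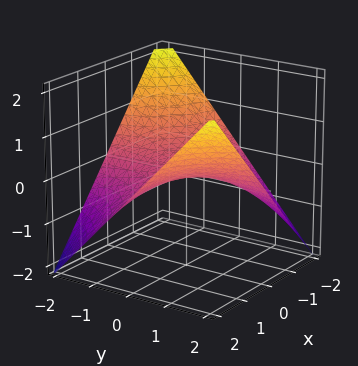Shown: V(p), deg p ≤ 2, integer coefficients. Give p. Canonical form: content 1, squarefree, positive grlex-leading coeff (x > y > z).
x*y - 2*z

(a) deg p = 2. A saddle surface; a quadric.
(b) From the axis intercepts and sections: it meets the z-axis at z = 0 (among the integer gridlines); every point of the x-axis in the box is on the surface; the visible y-axis segment lies entirely on the surface.
(c) These observations pin down the coefficients.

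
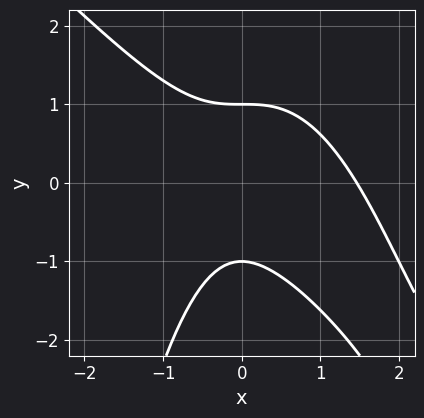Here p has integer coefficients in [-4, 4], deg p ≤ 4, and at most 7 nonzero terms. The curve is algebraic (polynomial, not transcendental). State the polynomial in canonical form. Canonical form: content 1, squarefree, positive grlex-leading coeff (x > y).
x^3 + x^2*y - x^2 + y^2 - 1

First, degree: a generic line meets the curve in up to 3 points, so deg p = 3.
Next, checking where it meets the axes: among the integer gridlines, it crosses the y-axis at y ∈ {-1, 1}.
Finally, the integer polynomial consistent with all of this is the stated p.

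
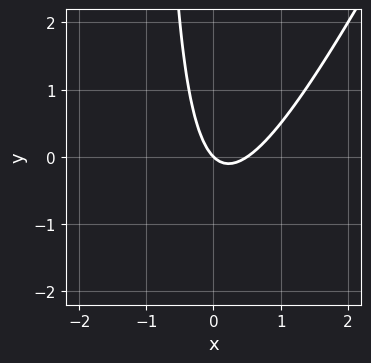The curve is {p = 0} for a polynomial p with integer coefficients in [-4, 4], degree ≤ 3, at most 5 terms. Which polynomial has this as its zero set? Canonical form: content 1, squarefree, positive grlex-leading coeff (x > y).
First, deg p = 2.
Next, checking where it meets the axes: one y-axis crossing is at y = 0; one x-axis crossing is at x = 0.
Finally, matching integer coefficients to the picture gives p.

2*x^2 - x*y - x - y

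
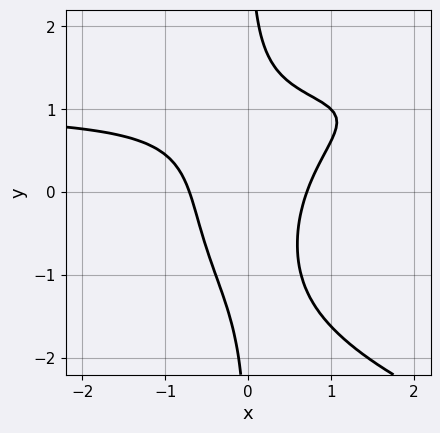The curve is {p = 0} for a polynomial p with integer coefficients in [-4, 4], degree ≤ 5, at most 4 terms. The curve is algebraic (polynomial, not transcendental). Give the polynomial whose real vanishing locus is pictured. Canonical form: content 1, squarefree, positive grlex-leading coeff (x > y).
First, deg p = 4. No degree-3 curve has this shape.
Then, from the visible intercepts: no y-intercept at any integer in the box.
Finally, fitting integer coefficients to these (and the overall shape) gives p.

x*y^3 - 2*x^2*y + 2*x^2 - 1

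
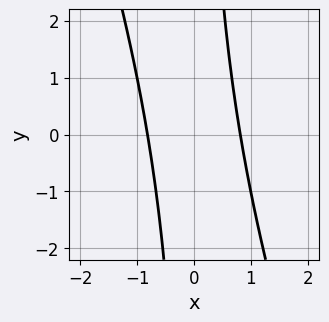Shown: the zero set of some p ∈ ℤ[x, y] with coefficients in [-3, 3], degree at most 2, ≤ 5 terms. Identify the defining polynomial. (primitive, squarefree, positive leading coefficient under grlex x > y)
1. The degree is 2 — a generic line meets the curve in up to 2 points.
2. Reading off the gridlines: it misses every integer gridline on the y-axis.
3. Matching integer coefficients to the picture gives p.

3*x^2 + x*y - 2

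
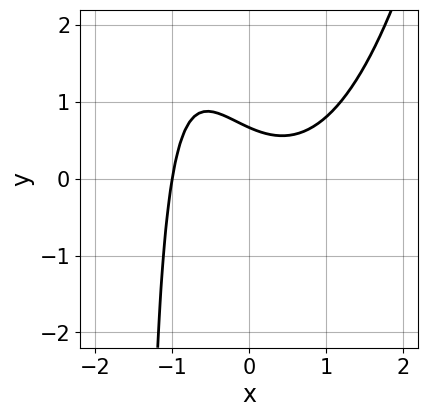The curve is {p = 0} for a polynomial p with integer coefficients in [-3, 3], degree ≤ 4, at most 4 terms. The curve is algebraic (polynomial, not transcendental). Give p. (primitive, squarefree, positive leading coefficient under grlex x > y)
First, deg p = 3.
Then, reading off the gridlines: it crosses the x-axis at the gridline x = -1.
Finally, assembling these constraints gives the stated polynomial.

2*x^3 - 2*x*y - 3*y + 2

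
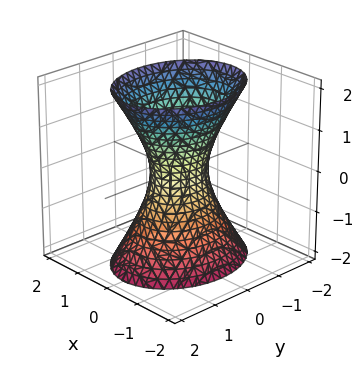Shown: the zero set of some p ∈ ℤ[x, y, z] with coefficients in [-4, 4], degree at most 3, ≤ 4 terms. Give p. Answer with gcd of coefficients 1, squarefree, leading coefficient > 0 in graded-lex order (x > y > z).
First, degree: one connected sheet with a waist; a quadric, so deg p = 2.
Next, symmetries: the z ↦ −z reflection is a symmetry, so z appears only in even powers; the y ↦ −y reflection is a symmetry, so y appears only in even powers; it's symmetric under x → −x, forcing even powers of x.
Then, against the integer gridlines: it misses every integer gridline on the z-axis.
Finally, assembling these constraints gives the stated polynomial.

3*x^2 + 2*y^2 - z^2 - 1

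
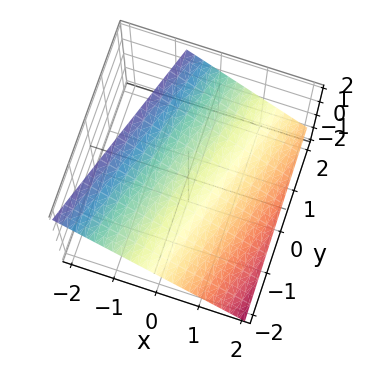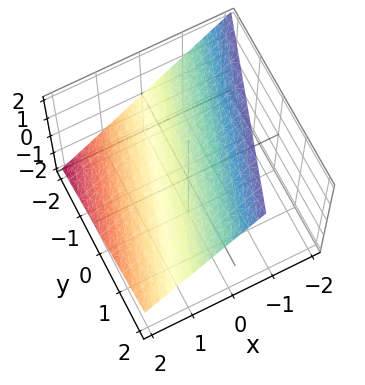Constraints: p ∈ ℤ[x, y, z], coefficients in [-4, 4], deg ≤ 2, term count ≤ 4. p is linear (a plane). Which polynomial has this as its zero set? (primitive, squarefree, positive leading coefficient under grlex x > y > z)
3*x - y + 3*z - 2

(a) The degree is 1 — the surface is flat (a plane).
(b) From the visible intercepts: one y-axis crossing is at y = -2.
(c) The integer polynomial consistent with all of this is the stated p.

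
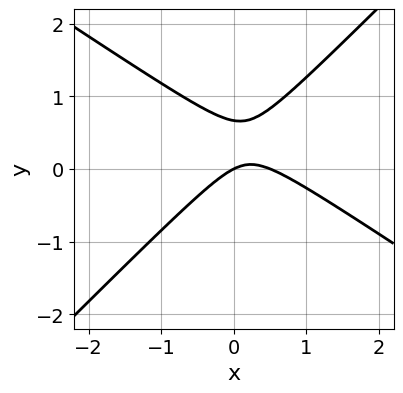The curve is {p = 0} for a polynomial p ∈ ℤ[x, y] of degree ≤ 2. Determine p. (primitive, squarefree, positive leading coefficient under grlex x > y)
2*x^2 + x*y - 3*y^2 - x + 2*y

First, the degree is 2 — no degree-1 curve has this shape.
Next, from the axis intercepts and sections: one x-axis crossing is at x = 0; one y-axis crossing is at y = 0.
Finally, putting this together gives p.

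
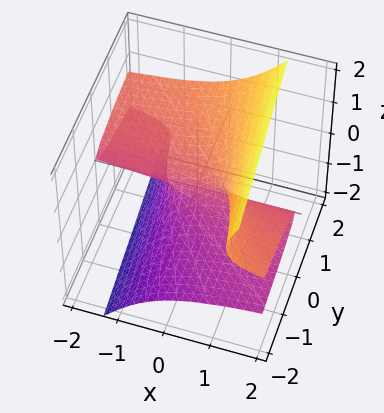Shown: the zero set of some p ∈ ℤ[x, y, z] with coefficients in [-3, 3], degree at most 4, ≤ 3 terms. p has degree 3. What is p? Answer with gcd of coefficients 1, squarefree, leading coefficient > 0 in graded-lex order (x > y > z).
3*x*z^2 - 2*z^3 + y

(a) The degree is 3 — a generic line meets the surface in up to 3 points.
(b) Reading off the gridlines: it crosses the y-axis at the gridline y = 0; it crosses the z-axis at the gridline z = 0.
(c) Putting this together gives p. Check: (2, 0, 0) on the x-axis lies on the surface, and p(2, 0, 0) = 0. ✓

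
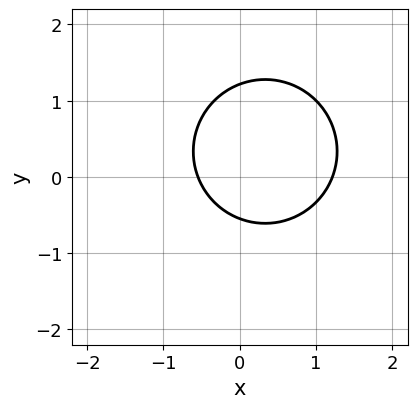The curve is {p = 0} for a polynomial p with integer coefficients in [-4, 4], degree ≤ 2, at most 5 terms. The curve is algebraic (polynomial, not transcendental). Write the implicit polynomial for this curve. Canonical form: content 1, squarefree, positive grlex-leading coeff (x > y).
3*x^2 + 3*y^2 - 2*x - 2*y - 2

First, deg p = 2. A generic line meets the curve in up to 2 points.
Finally, matching integer coefficients to the picture gives p.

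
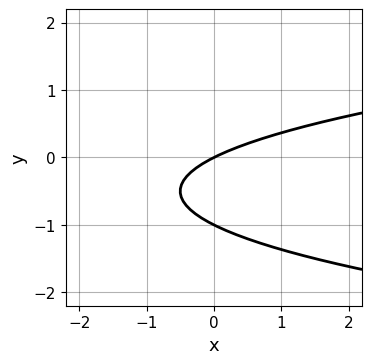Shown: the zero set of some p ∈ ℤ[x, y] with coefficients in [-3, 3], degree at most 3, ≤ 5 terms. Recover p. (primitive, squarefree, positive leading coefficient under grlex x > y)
1. The degree is 2 — a generic line meets the curve in up to 2 points.
2. From the visible intercepts: one x-axis crossing is at x = 0; the y-axis gridline crossings are at y ∈ {-1, 0}.
3. The integer polynomial consistent with all of this is the stated p.

2*y^2 - x + 2*y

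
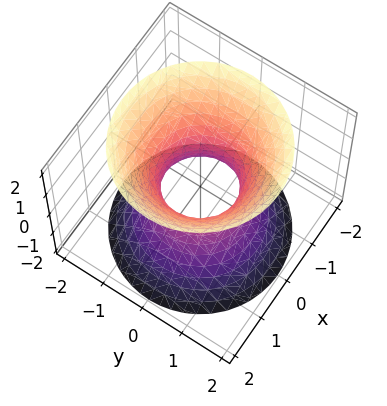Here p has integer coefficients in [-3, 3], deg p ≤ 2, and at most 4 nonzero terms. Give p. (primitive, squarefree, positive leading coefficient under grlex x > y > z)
3*x^2 + 3*y^2 - 2*z^2 - 2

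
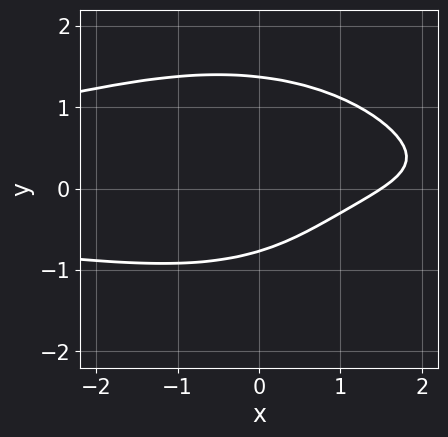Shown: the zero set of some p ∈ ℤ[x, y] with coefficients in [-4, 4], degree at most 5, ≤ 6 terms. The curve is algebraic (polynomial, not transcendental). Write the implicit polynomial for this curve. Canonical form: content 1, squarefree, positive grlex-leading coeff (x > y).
x^2*y^2 + 2*y^4 + 2*x - 3*y - 3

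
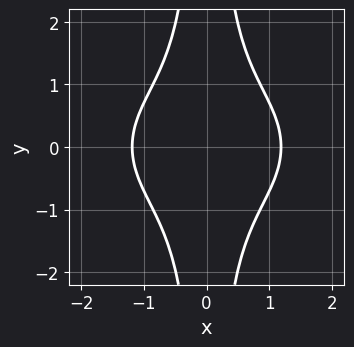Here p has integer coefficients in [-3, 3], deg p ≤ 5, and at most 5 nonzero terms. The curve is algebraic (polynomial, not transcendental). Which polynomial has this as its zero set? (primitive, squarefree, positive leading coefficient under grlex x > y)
1. The degree is 4 — a generic line meets the curve in up to 4 points.
2. Symmetries: it's symmetric under x → −x, forcing even powers of x; the y ↦ −y reflection is a symmetry, so y appears only in even powers.
3. From the visible intercepts: no y-intercept at any integer in the box.
4. Together with the visible shape, these determine p as stated.

x^4 + 2*x^2*y^2 - 2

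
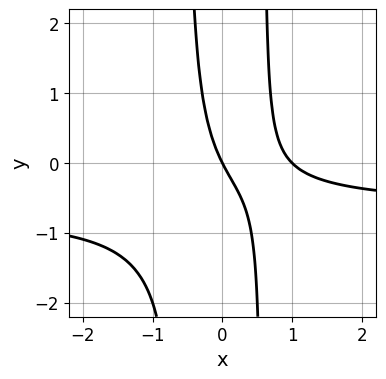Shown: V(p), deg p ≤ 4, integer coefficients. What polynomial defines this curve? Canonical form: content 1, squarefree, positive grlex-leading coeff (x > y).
3*x^2*y + 2*x^2 - 2*x - y

deg p = 3.
Reading off the gridlines: the x-axis gridline crossings are at x ∈ {0, 1}; one y-axis crossing is at y = 0.
Solving for integer coefficients yields p as stated.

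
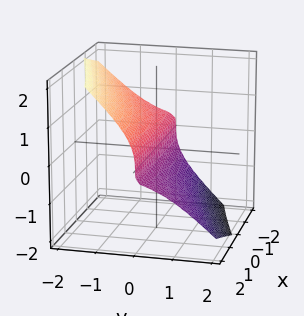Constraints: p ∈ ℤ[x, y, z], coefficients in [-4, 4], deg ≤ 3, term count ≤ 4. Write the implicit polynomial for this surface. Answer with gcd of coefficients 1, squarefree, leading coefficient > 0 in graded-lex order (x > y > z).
1. The degree is 3 — a generic line meets the surface in up to 3 points.
2. Checking where it meets the axes: it meets the y-axis at y = 0 (among the integer gridlines); it meets the z-axis at z = 0 (among the integer gridlines).
3. Matching integer coefficients to the picture gives p. Check: (-2, 0, 0) on the x-axis lies on the surface, and p(-2, 0, 0) = 0. ✓

x*y*z + y^3 + z^3 + y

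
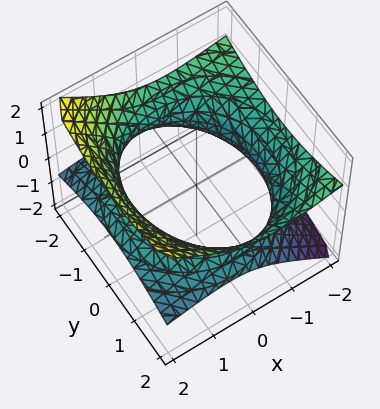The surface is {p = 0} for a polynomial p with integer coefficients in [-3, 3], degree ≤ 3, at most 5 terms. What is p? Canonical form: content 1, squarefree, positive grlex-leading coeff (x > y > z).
First, deg p = 2.
Then, from the visible intercepts: it misses every integer gridline on the z-axis.
Finally, solving for integer coefficients yields p as stated.

x^2 + 2*x*z + y^2 - 3*z^2 - 3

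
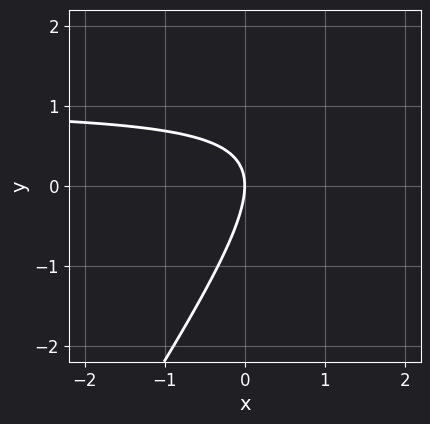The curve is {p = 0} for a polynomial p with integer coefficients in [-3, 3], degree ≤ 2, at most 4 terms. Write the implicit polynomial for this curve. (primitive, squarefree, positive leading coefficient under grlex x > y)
3*x*y - 2*y^2 - 3*x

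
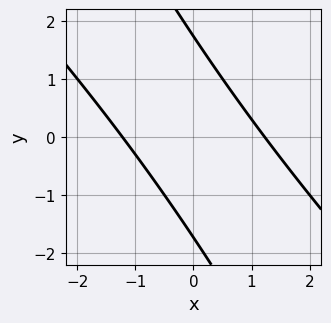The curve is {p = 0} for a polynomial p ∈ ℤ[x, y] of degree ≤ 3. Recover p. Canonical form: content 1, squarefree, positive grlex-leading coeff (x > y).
2*x^2 + 3*x*y + y^2 - 3

(a) The degree is 2 — a generic line meets the curve in up to 2 points.
(b) Matching integer coefficients to the picture gives p.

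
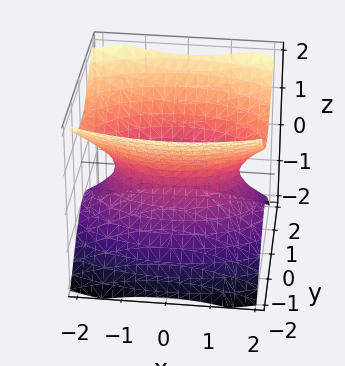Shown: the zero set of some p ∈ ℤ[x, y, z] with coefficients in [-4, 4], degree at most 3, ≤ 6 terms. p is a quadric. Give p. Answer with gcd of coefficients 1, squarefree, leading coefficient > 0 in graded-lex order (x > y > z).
x^2 + 3*y^2 - 3*z^2 - 2

Degree: an hourglass — one-sheet hyperboloid; a quadric, so deg p = 2.
Symmetries: the x ↦ −x reflection is a symmetry, so x appears only in even powers; it's symmetric under z → −z, forcing even powers of z; it's symmetric under y → −y, forcing even powers of y.
From the visible intercepts: the surface avoids every integer z-axis point in the box.
The integer polynomial consistent with all of this is the stated p.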